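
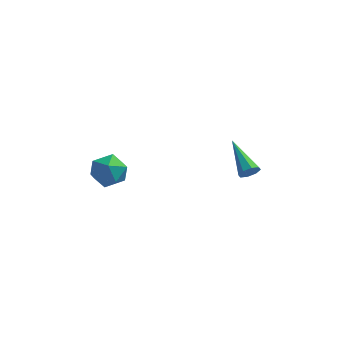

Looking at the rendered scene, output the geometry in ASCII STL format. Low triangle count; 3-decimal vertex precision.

solid 
facet normal 0.556 -0.702 -0.445
outer loop
vertex 4.735 2.883 -1.944
vertex 4.356 2.802 -2.29
vertex 4.771 3.115 -2.265
endloop
endfacet
facet normal 0.668 0.565 0.484
outer loop
vertex 4.735 2.883 -1.944
vertex 4.771 3.115 -2.265
vertex 3.284 4.158 -1.43
endloop
endfacet
facet normal 0.556 -0.701 -0.446
outer loop
vertex 4.771 3.115 -2.265
vertex 4.356 2.802 -2.29
vertex 4.563 3.164 -2.601
endloop
endfacet
facet normal 0.494 0.850 -0.182
outer loop
vertex 4.771 3.115 -2.265
vertex 4.563 3.164 -2.601
vertex 3.284 4.158 -1.43
endloop
endfacet
facet normal 0.556 -0.701 -0.446
outer loop
vertex 4.563 3.164 -2.601
vertex 4.356 2.802 -2.29
vertex 4.234 3.001 -2.755
endloop
endfacet
facet normal -0.048 0.735 -0.676
outer loop
vertex 4.563 3.164 -2.601
vertex 4.234 3.001 -2.755
vertex 3.284 4.158 -1.43
endloop
endfacet
facet normal 0.555 -0.702 -0.446
outer loop
vertex 4.234 3.001 -2.755
vertex 4.356 2.802 -2.29
vertex 3.976 2.722 -2.637
endloop
endfacet
facet normal -0.639 0.290 -0.712
outer loop
vertex 4.234 3.001 -2.755
vertex 3.976 2.722 -2.637
vertex 3.284 4.158 -1.43
endloop
endfacet
facet normal 0.555 -0.702 -0.446
outer loop
vertex 3.976 2.722 -2.637
vertex 4.356 2.802 -2.29
vertex 3.941 2.49 -2.315
endloop
endfacet
facet normal -0.937 -0.228 -0.266
outer loop
vertex 3.976 2.722 -2.637
vertex 3.941 2.49 -2.315
vertex 3.284 4.158 -1.43
endloop
endfacet
facet normal 0.555 -0.703 -0.445
outer loop
vertex 3.941 2.49 -2.315
vertex 4.356 2.802 -2.29
vertex 4.148 2.441 -1.979
endloop
endfacet
facet normal -0.763 -0.511 0.396
outer loop
vertex 3.941 2.49 -2.315
vertex 4.148 2.441 -1.979
vertex 3.284 4.158 -1.43
endloop
endfacet
facet normal 0.554 -0.703 -0.446
outer loop
vertex 4.148 2.441 -1.979
vertex 4.356 2.802 -2.29
vertex 4.477 2.603 -1.826
endloop
endfacet
facet normal -0.220 -0.396 0.892
outer loop
vertex 4.148 2.441 -1.979
vertex 4.477 2.603 -1.826
vertex 3.284 4.158 -1.43
endloop
endfacet
facet normal 0.557 -0.701 -0.446
outer loop
vertex 4.477 2.603 -1.826
vertex 4.356 2.802 -2.29
vertex 4.735 2.883 -1.944
endloop
endfacet
facet normal 0.371 0.049 0.927
outer loop
vertex 4.477 2.603 -1.826
vertex 4.735 2.883 -1.944
vertex 3.284 4.158 -1.43
endloop
endfacet
facet normal -0.681 0.555 -0.477
outer loop
vertex -1.716 2.35 -3.332
vertex -2.399 1.824 -2.969
vertex -2.1 2.584 -2.512
endloop
endfacet
facet normal -0.103 0.943 -0.317
outer loop
vertex -1.716 2.35 -3.332
vertex -2.1 2.584 -2.512
vertex -1.174 2.646 -2.629
endloop
endfacet
facet normal 0.461 0.633 -0.622
outer loop
vertex -1.716 2.35 -3.332
vertex -1.174 2.646 -2.629
vertex -0.9 1.925 -3.159
endloop
endfacet
facet normal 0.233 0.053 -0.971
outer loop
vertex -1.716 2.35 -3.332
vertex -0.9 1.925 -3.159
vertex -1.658 1.417 -3.369
endloop
endfacet
facet normal -0.473 0.006 -0.881
outer loop
vertex -1.716 2.35 -3.332
vertex -1.658 1.417 -3.369
vertex -2.399 1.824 -2.969
endloop
endfacet
facet normal -0.012 0.921 0.390
outer loop
vertex -1.174 2.646 -2.629
vertex -2.1 2.584 -2.512
vertex -1.522 2.303 -1.831
endloop
endfacet
facet normal -0.947 0.294 0.131
outer loop
vertex -2.1 2.584 -2.512
vertex -2.399 1.824 -2.969
vertex -2.28 1.795 -2.041
endloop
endfacet
facet normal -0.610 -0.596 -0.522
outer loop
vertex -2.399 1.824 -2.969
vertex -1.658 1.417 -3.369
vertex -2.006 1.074 -2.571
endloop
endfacet
facet normal 0.533 -0.520 -0.667
outer loop
vertex -1.658 1.417 -3.369
vertex -0.9 1.925 -3.159
vertex -1.08 1.136 -2.688
endloop
endfacet
facet normal 0.902 0.418 -0.103
outer loop
vertex -0.9 1.925 -3.159
vertex -1.174 2.646 -2.629
vertex -0.781 1.896 -2.231
endloop
endfacet
facet normal -0.233 -0.053 0.971
outer loop
vertex -1.464 1.37 -1.868
vertex -1.522 2.303 -1.831
vertex -2.28 1.795 -2.041
endloop
endfacet
facet normal -0.461 -0.633 0.622
outer loop
vertex -1.464 1.37 -1.868
vertex -2.28 1.795 -2.041
vertex -2.006 1.074 -2.571
endloop
endfacet
facet normal 0.103 -0.943 0.317
outer loop
vertex -1.464 1.37 -1.868
vertex -2.006 1.074 -2.571
vertex -1.08 1.136 -2.688
endloop
endfacet
facet normal 0.681 -0.555 0.477
outer loop
vertex -1.464 1.37 -1.868
vertex -1.08 1.136 -2.688
vertex -0.781 1.896 -2.231
endloop
endfacet
facet normal 0.473 -0.006 0.881
outer loop
vertex -1.464 1.37 -1.868
vertex -0.781 1.896 -2.231
vertex -1.522 2.303 -1.831
endloop
endfacet
facet normal -0.533 0.520 0.667
outer loop
vertex -2.28 1.795 -2.041
vertex -1.522 2.303 -1.831
vertex -2.1 2.584 -2.512
endloop
endfacet
facet normal -0.902 -0.418 0.103
outer loop
vertex -2.006 1.074 -2.571
vertex -2.28 1.795 -2.041
vertex -2.399 1.824 -2.969
endloop
endfacet
facet normal 0.012 -0.921 -0.390
outer loop
vertex -1.08 1.136 -2.688
vertex -2.006 1.074 -2.571
vertex -1.658 1.417 -3.369
endloop
endfacet
facet normal 0.947 -0.294 -0.131
outer loop
vertex -0.781 1.896 -2.231
vertex -1.08 1.136 -2.688
vertex -0.9 1.925 -3.159
endloop
endfacet
facet normal 0.610 0.596 0.522
outer loop
vertex -1.522 2.303 -1.831
vertex -0.781 1.896 -2.231
vertex -1.174 2.646 -2.629
endloop
endfacet

endsolid


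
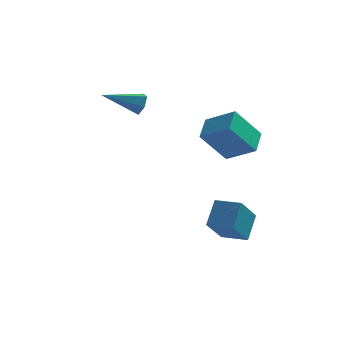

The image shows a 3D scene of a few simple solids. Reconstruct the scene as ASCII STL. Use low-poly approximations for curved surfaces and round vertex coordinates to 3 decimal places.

solid 
facet normal -0.962 0.268 -0.039
outer loop
vertex 1.473 -2.396 -3.63
vertex 1.688 -1.468 -2.55
vertex 1.908 -1.021 -4.898
endloop
endfacet
facet normal -0.150 -0.644 -0.750
outer loop
vertex 3.092 -1.352 -4.85
vertex 1.473 -2.396 -3.63
vertex 1.908 -1.021 -4.898
endloop
endfacet
facet normal -0.962 0.269 -0.039
outer loop
vertex 1.908 -1.021 -4.898
vertex 1.688 -1.468 -2.55
vertex 2.123 -0.094 -3.818
endloop
endfacet
facet normal 0.227 0.716 -0.660
outer loop
vertex 2.123 -0.094 -3.818
vertex 3.092 -1.352 -4.85
vertex 1.908 -1.021 -4.898
endloop
endfacet
facet normal -0.227 -0.716 0.660
outer loop
vertex 1.473 -2.396 -3.63
vertex 2.872 -1.799 -2.502
vertex 1.688 -1.468 -2.55
endloop
endfacet
facet normal -0.149 -0.645 -0.750
outer loop
vertex 2.657 -2.726 -3.582
vertex 1.473 -2.396 -3.63
vertex 3.092 -1.352 -4.85
endloop
endfacet
facet normal -0.226 -0.716 0.660
outer loop
vertex 2.657 -2.726 -3.582
vertex 2.872 -1.799 -2.502
vertex 1.473 -2.396 -3.63
endloop
endfacet
facet normal 0.150 0.645 0.750
outer loop
vertex 1.688 -1.468 -2.55
vertex 2.872 -1.799 -2.502
vertex 2.123 -0.094 -3.818
endloop
endfacet
facet normal 0.226 0.716 -0.660
outer loop
vertex 3.307 -0.424 -3.77
vertex 3.092 -1.352 -4.85
vertex 2.123 -0.094 -3.818
endloop
endfacet
facet normal 0.149 0.644 0.750
outer loop
vertex 2.123 -0.094 -3.818
vertex 2.872 -1.799 -2.502
vertex 3.307 -0.424 -3.77
endloop
endfacet
facet normal 0.962 -0.269 0.039
outer loop
vertex 3.307 -0.424 -3.77
vertex 2.657 -2.726 -3.582
vertex 3.092 -1.352 -4.85
endloop
endfacet
facet normal 0.962 -0.269 0.039
outer loop
vertex 2.872 -1.799 -2.502
vertex 2.657 -2.726 -3.582
vertex 3.307 -0.424 -3.77
endloop
endfacet
facet normal 0.857 0.369 -0.361
outer loop
vertex -1.846 1.861 2.16
vertex -2.15 2.048 1.629
vertex -2.109 2.444 2.131
endloop
endfacet
facet normal 0.058 0.076 0.995
outer loop
vertex -1.846 1.861 2.16
vertex -2.109 2.444 2.131
vertex -3.77 1.352 2.311
endloop
endfacet
facet normal 0.857 0.369 -0.361
outer loop
vertex -2.109 2.444 2.131
vertex -2.15 2.048 1.629
vertex -2.413 2.631 1.6
endloop
endfacet
facet normal -0.433 0.743 0.510
outer loop
vertex -2.109 2.444 2.131
vertex -2.413 2.631 1.6
vertex -3.77 1.352 2.311
endloop
endfacet
facet normal 0.857 0.369 -0.361
outer loop
vertex -2.413 2.631 1.6
vertex -2.15 2.048 1.629
vertex -2.454 2.235 1.098
endloop
endfacet
facet normal -0.732 0.563 -0.384
outer loop
vertex -2.413 2.631 1.6
vertex -2.454 2.235 1.098
vertex -3.77 1.352 2.311
endloop
endfacet
facet normal 0.857 0.369 -0.361
outer loop
vertex -2.454 2.235 1.098
vertex -2.15 2.048 1.629
vertex -2.191 1.653 1.128
endloop
endfacet
facet normal -0.539 -0.285 -0.792
outer loop
vertex -2.454 2.235 1.098
vertex -2.191 1.653 1.128
vertex -3.77 1.352 2.311
endloop
endfacet
facet normal 0.857 0.368 -0.360
outer loop
vertex -2.191 1.653 1.128
vertex -2.15 2.048 1.629
vertex -1.887 1.465 1.659
endloop
endfacet
facet normal -0.050 -0.950 -0.308
outer loop
vertex -2.191 1.653 1.128
vertex -1.887 1.465 1.659
vertex -3.77 1.352 2.311
endloop
endfacet
facet normal 0.857 0.368 -0.361
outer loop
vertex -1.887 1.465 1.659
vertex -2.15 2.048 1.629
vertex -1.846 1.861 2.16
endloop
endfacet
facet normal 0.250 -0.770 0.588
outer loop
vertex -1.887 1.465 1.659
vertex -1.846 1.861 2.16
vertex -3.77 1.352 2.311
endloop
endfacet
facet normal -0.533 -0.361 0.765
outer loop
vertex 2.086 1.581 1.605
vertex 0.718 2.033 0.865
vertex 2.021 0.388 0.997
endloop
endfacet
facet normal 0.845 -0.279 0.457
outer loop
vertex 3.082 1.107 -0.525
vertex 2.086 1.581 1.605
vertex 2.021 0.388 0.997
endloop
endfacet
facet normal -0.533 -0.361 0.765
outer loop
vertex 2.021 0.388 0.997
vertex 0.718 2.033 0.865
vertex 0.653 0.841 0.257
endloop
endfacet
facet normal -0.049 -0.890 -0.454
outer loop
vertex 0.653 0.841 0.257
vertex 3.082 1.107 -0.525
vertex 2.021 0.388 0.997
endloop
endfacet
facet normal 0.048 0.890 0.454
outer loop
vertex 2.086 1.581 1.605
vertex 1.779 2.752 -0.657
vertex 0.718 2.033 0.865
endloop
endfacet
facet normal 0.845 -0.279 0.457
outer loop
vertex 3.147 2.299 0.083
vertex 2.086 1.581 1.605
vertex 3.082 1.107 -0.525
endloop
endfacet
facet normal 0.049 0.890 0.454
outer loop
vertex 3.147 2.299 0.083
vertex 1.779 2.752 -0.657
vertex 2.086 1.581 1.605
endloop
endfacet
facet normal -0.845 0.279 -0.457
outer loop
vertex 0.718 2.033 0.865
vertex 1.779 2.752 -0.657
vertex 0.653 0.841 0.257
endloop
endfacet
facet normal -0.049 -0.890 -0.454
outer loop
vertex 1.714 1.559 -1.265
vertex 3.082 1.107 -0.525
vertex 0.653 0.841 0.257
endloop
endfacet
facet normal -0.845 0.279 -0.457
outer loop
vertex 0.653 0.841 0.257
vertex 1.779 2.752 -0.657
vertex 1.714 1.559 -1.265
endloop
endfacet
facet normal 0.533 0.361 -0.765
outer loop
vertex 1.714 1.559 -1.265
vertex 3.147 2.299 0.083
vertex 3.082 1.107 -0.525
endloop
endfacet
facet normal 0.533 0.361 -0.765
outer loop
vertex 1.779 2.752 -0.657
vertex 3.147 2.299 0.083
vertex 1.714 1.559 -1.265
endloop
endfacet

endsolid


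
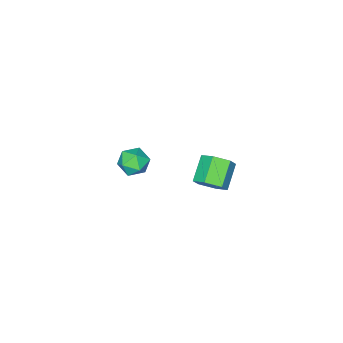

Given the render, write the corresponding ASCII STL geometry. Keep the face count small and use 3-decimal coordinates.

solid 
facet normal 0.723 0.359 -0.590
outer loop
vertex -2.175 -2.841 -3.08
vertex -2.73 -2.972 -3.84
vertex -2.755 -2.147 -3.369
endloop
endfacet
facet normal 0.322 0.581 0.748
outer loop
vertex -2.175 -2.841 -3.08
vertex -2.755 -2.147 -3.369
vertex -3.375 -3.437 -2.1
endloop
endfacet
facet normal 0.321 0.581 0.748
outer loop
vertex -3.375 -3.437 -2.1
vertex -2.755 -2.147 -3.369
vertex -3.956 -2.743 -2.39
endloop
endfacet
facet normal -0.723 -0.359 0.590
outer loop
vertex -3.375 -3.437 -2.1
vertex -3.956 -2.743 -2.39
vertex -3.93 -3.568 -2.86
endloop
endfacet
facet normal 0.723 0.359 -0.590
outer loop
vertex -2.755 -2.147 -3.369
vertex -2.73 -2.972 -3.84
vertex -3.31 -2.278 -4.129
endloop
endfacet
facet normal -0.368 0.923 0.110
outer loop
vertex -2.755 -2.147 -3.369
vertex -3.31 -2.278 -4.129
vertex -3.956 -2.743 -2.39
endloop
endfacet
facet normal -0.368 0.923 0.110
outer loop
vertex -3.956 -2.743 -2.39
vertex -3.31 -2.278 -4.129
vertex -4.511 -2.874 -3.149
endloop
endfacet
facet normal -0.723 -0.359 0.590
outer loop
vertex -3.956 -2.743 -2.39
vertex -4.511 -2.874 -3.149
vertex -3.93 -3.568 -2.86
endloop
endfacet
facet normal 0.723 0.359 -0.590
outer loop
vertex -3.31 -2.278 -4.129
vertex -2.73 -2.972 -3.84
vertex -3.285 -3.103 -4.6
endloop
endfacet
facet normal -0.690 0.343 -0.637
outer loop
vertex -3.31 -2.278 -4.129
vertex -3.285 -3.103 -4.6
vertex -4.511 -2.874 -3.149
endloop
endfacet
facet normal -0.690 0.342 -0.637
outer loop
vertex -4.511 -2.874 -3.149
vertex -3.285 -3.103 -4.6
vertex -4.485 -3.699 -3.62
endloop
endfacet
facet normal -0.723 -0.360 0.590
outer loop
vertex -4.511 -2.874 -3.149
vertex -4.485 -3.699 -3.62
vertex -3.93 -3.568 -2.86
endloop
endfacet
facet normal 0.723 0.359 -0.590
outer loop
vertex -3.285 -3.103 -4.6
vertex -2.73 -2.972 -3.84
vertex -2.704 -3.797 -4.31
endloop
endfacet
facet normal -0.322 -0.581 -0.747
outer loop
vertex -3.285 -3.103 -4.6
vertex -2.704 -3.797 -4.31
vertex -4.485 -3.699 -3.62
endloop
endfacet
facet normal -0.322 -0.580 -0.748
outer loop
vertex -4.485 -3.699 -3.62
vertex -2.704 -3.797 -4.31
vertex -3.905 -4.393 -3.331
endloop
endfacet
facet normal -0.723 -0.359 0.590
outer loop
vertex -4.485 -3.699 -3.62
vertex -3.905 -4.393 -3.331
vertex -3.93 -3.568 -2.86
endloop
endfacet
facet normal 0.723 0.359 -0.590
outer loop
vertex -2.704 -3.797 -4.31
vertex -2.73 -2.972 -3.84
vertex -2.149 -3.666 -3.551
endloop
endfacet
facet normal 0.368 -0.923 -0.110
outer loop
vertex -2.704 -3.797 -4.31
vertex -2.149 -3.666 -3.551
vertex -3.905 -4.393 -3.331
endloop
endfacet
facet normal 0.368 -0.923 -0.110
outer loop
vertex -3.905 -4.393 -3.331
vertex -2.149 -3.666 -3.551
vertex -3.35 -4.262 -2.571
endloop
endfacet
facet normal -0.723 -0.359 0.590
outer loop
vertex -3.905 -4.393 -3.331
vertex -3.35 -4.262 -2.571
vertex -3.93 -3.568 -2.86
endloop
endfacet
facet normal 0.723 0.360 -0.590
outer loop
vertex -2.149 -3.666 -3.551
vertex -2.73 -2.972 -3.84
vertex -2.175 -2.841 -3.08
endloop
endfacet
facet normal 0.690 -0.342 0.638
outer loop
vertex -2.149 -3.666 -3.551
vertex -2.175 -2.841 -3.08
vertex -3.35 -4.262 -2.571
endloop
endfacet
facet normal 0.690 -0.343 0.637
outer loop
vertex -3.35 -4.262 -2.571
vertex -2.175 -2.841 -3.08
vertex -3.375 -3.437 -2.1
endloop
endfacet
facet normal -0.723 -0.359 0.590
outer loop
vertex -3.35 -4.262 -2.571
vertex -3.375 -3.437 -2.1
vertex -3.93 -3.568 -2.86
endloop
endfacet
facet normal -0.524 0.327 0.786
outer loop
vertex 2.594 -1.781 2.952
vertex 2.534 -2.608 3.256
vertex 3.213 -2.097 3.496
endloop
endfacet
facet normal -0.069 0.827 0.558
outer loop
vertex 2.594 -1.781 2.952
vertex 3.213 -2.097 3.496
vertex 3.446 -1.607 2.799
endloop
endfacet
facet normal -0.220 0.968 -0.125
outer loop
vertex 2.594 -1.781 2.952
vertex 3.446 -1.607 2.799
vertex 2.911 -1.815 2.129
endloop
endfacet
facet normal -0.768 0.555 -0.319
outer loop
vertex 2.594 -1.781 2.952
vertex 2.911 -1.815 2.129
vertex 2.347 -2.433 2.411
endloop
endfacet
facet normal -0.956 0.159 0.245
outer loop
vertex 2.594 -1.781 2.952
vertex 2.347 -2.433 2.411
vertex 2.534 -2.608 3.256
endloop
endfacet
facet normal 0.590 0.554 0.587
outer loop
vertex 3.446 -1.607 2.799
vertex 3.213 -2.097 3.496
vertex 3.913 -2.327 3.009
endloop
endfacet
facet normal -0.146 -0.255 0.956
outer loop
vertex 3.213 -2.097 3.496
vertex 2.534 -2.608 3.256
vertex 3.349 -2.945 3.291
endloop
endfacet
facet normal -0.847 -0.526 0.078
outer loop
vertex 2.534 -2.608 3.256
vertex 2.347 -2.433 2.411
vertex 2.814 -3.153 2.621
endloop
endfacet
facet normal -0.542 0.114 -0.833
outer loop
vertex 2.347 -2.433 2.411
vertex 2.911 -1.815 2.129
vertex 3.047 -2.663 1.924
endloop
endfacet
facet normal 0.346 0.782 -0.519
outer loop
vertex 2.911 -1.815 2.129
vertex 3.446 -1.607 2.799
vertex 3.726 -2.152 2.164
endloop
endfacet
facet normal 0.768 -0.555 0.319
outer loop
vertex 3.666 -2.979 2.468
vertex 3.913 -2.327 3.009
vertex 3.349 -2.945 3.291
endloop
endfacet
facet normal 0.220 -0.968 0.125
outer loop
vertex 3.666 -2.979 2.468
vertex 3.349 -2.945 3.291
vertex 2.814 -3.153 2.621
endloop
endfacet
facet normal 0.069 -0.827 -0.558
outer loop
vertex 3.666 -2.979 2.468
vertex 2.814 -3.153 2.621
vertex 3.047 -2.663 1.924
endloop
endfacet
facet normal 0.524 -0.327 -0.786
outer loop
vertex 3.666 -2.979 2.468
vertex 3.047 -2.663 1.924
vertex 3.726 -2.152 2.164
endloop
endfacet
facet normal 0.956 -0.159 -0.245
outer loop
vertex 3.666 -2.979 2.468
vertex 3.726 -2.152 2.164
vertex 3.913 -2.327 3.009
endloop
endfacet
facet normal 0.542 -0.114 0.833
outer loop
vertex 3.349 -2.945 3.291
vertex 3.913 -2.327 3.009
vertex 3.213 -2.097 3.496
endloop
endfacet
facet normal -0.346 -0.782 0.519
outer loop
vertex 2.814 -3.153 2.621
vertex 3.349 -2.945 3.291
vertex 2.534 -2.608 3.256
endloop
endfacet
facet normal -0.590 -0.554 -0.587
outer loop
vertex 3.047 -2.663 1.924
vertex 2.814 -3.153 2.621
vertex 2.347 -2.433 2.411
endloop
endfacet
facet normal 0.146 0.255 -0.956
outer loop
vertex 3.726 -2.152 2.164
vertex 3.047 -2.663 1.924
vertex 2.911 -1.815 2.129
endloop
endfacet
facet normal 0.847 0.526 -0.078
outer loop
vertex 3.913 -2.327 3.009
vertex 3.726 -2.152 2.164
vertex 3.446 -1.607 2.799
endloop
endfacet

endsolid


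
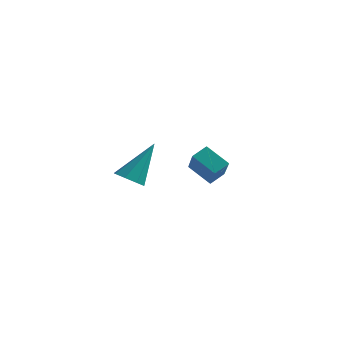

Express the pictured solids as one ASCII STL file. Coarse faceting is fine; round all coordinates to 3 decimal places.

solid 
facet normal -0.246 -0.517 -0.820
outer loop
vertex 1.959 -3.328 1.783
vertex 1.382 -2.971 1.731
vertex 2.015 -2.898 1.495
endloop
endfacet
facet normal 0.993 -0.060 0.103
outer loop
vertex 1.959 -3.328 1.783
vertex 2.015 -2.898 1.495
vertex 1.878 -1.929 3.389
endloop
endfacet
facet normal -0.247 -0.515 -0.821
outer loop
vertex 2.015 -2.898 1.495
vertex 1.382 -2.971 1.731
vertex 1.701 -2.51 1.346
endloop
endfacet
facet normal 0.798 0.558 -0.228
outer loop
vertex 2.015 -2.898 1.495
vertex 1.701 -2.51 1.346
vertex 1.878 -1.929 3.389
endloop
endfacet
facet normal -0.245 -0.516 -0.821
outer loop
vertex 1.701 -2.51 1.346
vertex 1.382 -2.971 1.731
vertex 1.2 -2.393 1.422
endloop
endfacet
facet normal 0.177 0.943 -0.283
outer loop
vertex 1.701 -2.51 1.346
vertex 1.2 -2.393 1.422
vertex 1.878 -1.929 3.389
endloop
endfacet
facet normal -0.245 -0.516 -0.821
outer loop
vertex 1.2 -2.393 1.422
vertex 1.382 -2.971 1.731
vertex 0.805 -2.614 1.679
endloop
endfacet
facet normal -0.503 0.864 -0.030
outer loop
vertex 1.2 -2.393 1.422
vertex 0.805 -2.614 1.679
vertex 1.878 -1.929 3.389
endloop
endfacet
facet normal -0.246 -0.517 -0.820
outer loop
vertex 0.805 -2.614 1.679
vertex 1.382 -2.971 1.731
vertex 0.748 -3.044 1.967
endloop
endfacet
facet normal -0.847 0.369 0.383
outer loop
vertex 0.805 -2.614 1.679
vertex 0.748 -3.044 1.967
vertex 1.878 -1.929 3.389
endloop
endfacet
facet normal -0.246 -0.515 -0.821
outer loop
vertex 0.748 -3.044 1.967
vertex 1.382 -2.971 1.731
vertex 1.063 -3.432 2.116
endloop
endfacet
facet normal -0.651 -0.253 0.716
outer loop
vertex 0.748 -3.044 1.967
vertex 1.063 -3.432 2.116
vertex 1.878 -1.929 3.389
endloop
endfacet
facet normal -0.245 -0.516 -0.821
outer loop
vertex 1.063 -3.432 2.116
vertex 1.382 -2.971 1.731
vertex 1.564 -3.549 2.04
endloop
endfacet
facet normal -0.032 -0.636 0.771
outer loop
vertex 1.063 -3.432 2.116
vertex 1.564 -3.549 2.04
vertex 1.878 -1.929 3.389
endloop
endfacet
facet normal -0.245 -0.516 -0.821
outer loop
vertex 1.564 -3.549 2.04
vertex 1.382 -2.971 1.731
vertex 1.959 -3.328 1.783
endloop
endfacet
facet normal 0.649 -0.557 0.518
outer loop
vertex 1.564 -3.549 2.04
vertex 1.959 -3.328 1.783
vertex 1.878 -1.929 3.389
endloop
endfacet
facet normal -0.475 0.611 -0.633
outer loop
vertex 1.132 3.012 1.065
vertex 2.162 3.025 0.305
vertex 0.844 2.371 0.662
endloop
endfacet
facet normal -0.805 -0.011 0.593
outer loop
vertex 1.618 1.375 1.695
vertex 1.132 3.012 1.065
vertex 0.844 2.371 0.662
endloop
endfacet
facet normal -0.475 0.611 -0.634
outer loop
vertex 0.844 2.371 0.662
vertex 2.162 3.025 0.305
vertex 1.874 2.384 -0.097
endloop
endfacet
facet normal -0.356 -0.792 -0.497
outer loop
vertex 1.874 2.384 -0.097
vertex 1.618 1.375 1.695
vertex 0.844 2.371 0.662
endloop
endfacet
facet normal 0.356 0.792 0.496
outer loop
vertex 1.132 3.012 1.065
vertex 2.936 2.029 1.338
vertex 2.162 3.025 0.305
endloop
endfacet
facet normal -0.805 -0.011 0.593
outer loop
vertex 1.906 2.016 2.097
vertex 1.132 3.012 1.065
vertex 1.618 1.375 1.695
endloop
endfacet
facet normal 0.356 0.791 0.497
outer loop
vertex 1.906 2.016 2.097
vertex 2.936 2.029 1.338
vertex 1.132 3.012 1.065
endloop
endfacet
facet normal 0.805 0.010 -0.593
outer loop
vertex 2.162 3.025 0.305
vertex 2.936 2.029 1.338
vertex 1.874 2.384 -0.097
endloop
endfacet
facet normal -0.356 -0.791 -0.497
outer loop
vertex 2.648 1.388 0.935
vertex 1.618 1.375 1.695
vertex 1.874 2.384 -0.097
endloop
endfacet
facet normal 0.805 0.011 -0.593
outer loop
vertex 1.874 2.384 -0.097
vertex 2.936 2.029 1.338
vertex 2.648 1.388 0.935
endloop
endfacet
facet normal 0.475 -0.611 0.633
outer loop
vertex 2.648 1.388 0.935
vertex 1.906 2.016 2.097
vertex 1.618 1.375 1.695
endloop
endfacet
facet normal 0.474 -0.611 0.633
outer loop
vertex 2.936 2.029 1.338
vertex 1.906 2.016 2.097
vertex 2.648 1.388 0.935
endloop
endfacet

endsolid


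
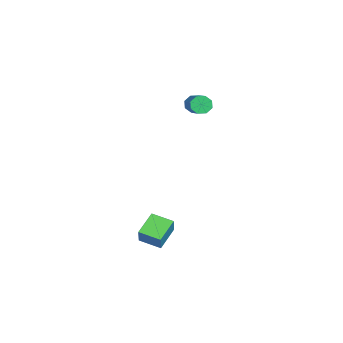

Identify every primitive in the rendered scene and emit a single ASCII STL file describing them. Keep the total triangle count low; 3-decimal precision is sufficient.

solid 
facet normal -0.888 -0.172 -0.426
outer loop
vertex -2.662 -1.624 1.786
vertex -2.836 -1.854 2.242
vertex -2.838 -1.352 2.043
endloop
endfacet
facet normal 0.173 0.733 -0.657
outer loop
vertex -2.662 -1.624 1.786
vertex -2.838 -1.352 2.043
vertex -1.17 -1.335 2.502
endloop
endfacet
facet normal 0.173 0.735 -0.656
outer loop
vertex -1.17 -1.335 2.502
vertex -2.838 -1.352 2.043
vertex -1.346 -1.064 2.759
endloop
endfacet
facet normal 0.888 0.173 0.426
outer loop
vertex -1.17 -1.335 2.502
vertex -1.346 -1.064 2.759
vertex -1.344 -1.566 2.958
endloop
endfacet
facet normal -0.888 -0.173 -0.427
outer loop
vertex -2.838 -1.352 2.043
vertex -2.836 -1.854 2.242
vertex -3.013 -1.375 2.416
endloop
endfacet
facet normal -0.179 0.984 -0.023
outer loop
vertex -2.838 -1.352 2.043
vertex -3.013 -1.375 2.416
vertex -1.346 -1.064 2.759
endloop
endfacet
facet normal -0.178 0.984 -0.026
outer loop
vertex -1.346 -1.064 2.759
vertex -3.013 -1.375 2.416
vertex -1.521 -1.086 3.133
endloop
endfacet
facet normal 0.888 0.172 0.426
outer loop
vertex -1.346 -1.064 2.759
vertex -1.521 -1.086 3.133
vertex -1.344 -1.566 2.958
endloop
endfacet
facet normal -0.888 -0.174 -0.425
outer loop
vertex -3.013 -1.375 2.416
vertex -2.836 -1.854 2.242
vertex -3.084 -1.678 2.688
endloop
endfacet
facet normal -0.426 0.658 0.621
outer loop
vertex -3.013 -1.375 2.416
vertex -3.084 -1.678 2.688
vertex -1.521 -1.086 3.133
endloop
endfacet
facet normal -0.426 0.655 0.624
outer loop
vertex -1.521 -1.086 3.133
vertex -3.084 -1.678 2.688
vertex -1.592 -1.39 3.404
endloop
endfacet
facet normal 0.888 0.172 0.426
outer loop
vertex -1.521 -1.086 3.133
vertex -1.592 -1.39 3.404
vertex -1.344 -1.566 2.958
endloop
endfacet
facet normal -0.888 -0.172 -0.426
outer loop
vertex -3.084 -1.678 2.688
vertex -2.836 -1.854 2.242
vertex -3.01 -2.085 2.698
endloop
endfacet
facet normal -0.423 -0.055 0.904
outer loop
vertex -3.084 -1.678 2.688
vertex -3.01 -2.085 2.698
vertex -1.592 -1.39 3.404
endloop
endfacet
facet normal -0.423 -0.055 0.904
outer loop
vertex -1.592 -1.39 3.404
vertex -3.01 -2.085 2.698
vertex -1.518 -1.796 3.414
endloop
endfacet
facet normal 0.888 0.172 0.426
outer loop
vertex -1.592 -1.39 3.404
vertex -1.518 -1.796 3.414
vertex -1.344 -1.566 2.958
endloop
endfacet
facet normal -0.888 -0.173 -0.426
outer loop
vertex -3.01 -2.085 2.698
vertex -2.836 -1.854 2.242
vertex -2.834 -2.356 2.441
endloop
endfacet
facet normal -0.173 -0.735 0.656
outer loop
vertex -3.01 -2.085 2.698
vertex -2.834 -2.356 2.441
vertex -1.518 -1.796 3.414
endloop
endfacet
facet normal -0.174 -0.733 0.657
outer loop
vertex -1.518 -1.796 3.414
vertex -2.834 -2.356 2.441
vertex -1.342 -2.068 3.157
endloop
endfacet
facet normal 0.888 0.172 0.426
outer loop
vertex -1.518 -1.796 3.414
vertex -1.342 -2.068 3.157
vertex -1.344 -1.566 2.958
endloop
endfacet
facet normal -0.888 -0.172 -0.426
outer loop
vertex -2.834 -2.356 2.441
vertex -2.836 -1.854 2.242
vertex -2.659 -2.334 2.067
endloop
endfacet
facet normal 0.178 -0.984 0.025
outer loop
vertex -2.834 -2.356 2.441
vertex -2.659 -2.334 2.067
vertex -1.342 -2.068 3.157
endloop
endfacet
facet normal 0.179 -0.984 0.023
outer loop
vertex -1.342 -2.068 3.157
vertex -2.659 -2.334 2.067
vertex -1.167 -2.045 2.784
endloop
endfacet
facet normal 0.888 0.173 0.427
outer loop
vertex -1.342 -2.068 3.157
vertex -1.167 -2.045 2.784
vertex -1.344 -1.566 2.958
endloop
endfacet
facet normal -0.888 -0.172 -0.426
outer loop
vertex -2.659 -2.334 2.067
vertex -2.836 -1.854 2.242
vertex -2.588 -2.03 1.796
endloop
endfacet
facet normal 0.427 -0.655 -0.623
outer loop
vertex -2.659 -2.334 2.067
vertex -2.588 -2.03 1.796
vertex -1.167 -2.045 2.784
endloop
endfacet
facet normal 0.425 -0.658 -0.622
outer loop
vertex -1.167 -2.045 2.784
vertex -2.588 -2.03 1.796
vertex -1.096 -1.742 2.512
endloop
endfacet
facet normal 0.888 0.174 0.425
outer loop
vertex -1.167 -2.045 2.784
vertex -1.096 -1.742 2.512
vertex -1.344 -1.566 2.958
endloop
endfacet
facet normal -0.888 -0.172 -0.426
outer loop
vertex -2.588 -2.03 1.796
vertex -2.836 -1.854 2.242
vertex -2.662 -1.624 1.786
endloop
endfacet
facet normal 0.423 0.055 -0.904
outer loop
vertex -2.588 -2.03 1.796
vertex -2.662 -1.624 1.786
vertex -1.096 -1.742 2.512
endloop
endfacet
facet normal 0.423 0.055 -0.904
outer loop
vertex -1.096 -1.742 2.512
vertex -2.662 -1.624 1.786
vertex -1.17 -1.335 2.502
endloop
endfacet
facet normal 0.888 0.172 0.426
outer loop
vertex -1.096 -1.742 2.512
vertex -1.17 -1.335 2.502
vertex -1.344 -1.566 2.958
endloop
endfacet
facet normal -0.509 -0.001 -0.861
outer loop
vertex 1.133 -3.768 -3.374
vertex 1.545 -2.767 -3.618
vertex 2.151 -4.334 -3.975
endloop
endfacet
facet normal -0.371 -0.902 0.220
outer loop
vertex 2.655 -4.333 -3.122
vertex 1.133 -3.768 -3.374
vertex 2.151 -4.334 -3.975
endloop
endfacet
facet normal -0.509 -0.001 -0.861
outer loop
vertex 2.151 -4.334 -3.975
vertex 1.545 -2.767 -3.618
vertex 2.563 -3.332 -4.219
endloop
endfacet
facet normal 0.777 -0.431 -0.459
outer loop
vertex 2.563 -3.332 -4.219
vertex 2.655 -4.333 -3.122
vertex 2.151 -4.334 -3.975
endloop
endfacet
facet normal -0.777 0.432 0.459
outer loop
vertex 1.133 -3.768 -3.374
vertex 2.049 -2.766 -2.765
vertex 1.545 -2.767 -3.618
endloop
endfacet
facet normal -0.371 -0.902 0.219
outer loop
vertex 1.637 -3.768 -2.521
vertex 1.133 -3.768 -3.374
vertex 2.655 -4.333 -3.122
endloop
endfacet
facet normal -0.777 0.431 0.459
outer loop
vertex 1.637 -3.768 -2.521
vertex 2.049 -2.766 -2.765
vertex 1.133 -3.768 -3.374
endloop
endfacet
facet normal 0.371 0.902 -0.220
outer loop
vertex 1.545 -2.767 -3.618
vertex 2.049 -2.766 -2.765
vertex 2.563 -3.332 -4.219
endloop
endfacet
facet normal 0.777 -0.432 -0.459
outer loop
vertex 3.067 -3.332 -3.366
vertex 2.655 -4.333 -3.122
vertex 2.563 -3.332 -4.219
endloop
endfacet
facet normal 0.372 0.902 -0.220
outer loop
vertex 2.563 -3.332 -4.219
vertex 2.049 -2.766 -2.765
vertex 3.067 -3.332 -3.366
endloop
endfacet
facet normal 0.509 0.001 0.861
outer loop
vertex 3.067 -3.332 -3.366
vertex 1.637 -3.768 -2.521
vertex 2.655 -4.333 -3.122
endloop
endfacet
facet normal 0.509 0.001 0.861
outer loop
vertex 2.049 -2.766 -2.765
vertex 1.637 -3.768 -2.521
vertex 3.067 -3.332 -3.366
endloop
endfacet

endsolid


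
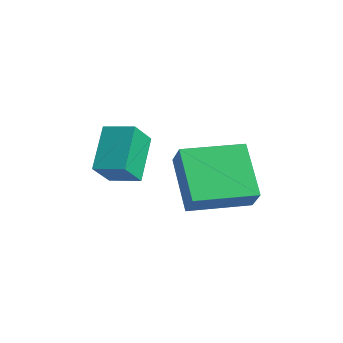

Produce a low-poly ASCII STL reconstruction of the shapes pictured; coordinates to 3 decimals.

solid 
facet normal -0.701 0.251 0.668
outer loop
vertex -1.262 -1.834 0.055
vertex -0.589 0.145 0.018
vertex -1.95 -1.615 -0.749
endloop
endfacet
facet normal -0.322 -0.947 0.018
outer loop
vertex -0.471 -2.145 -2.158
vertex -1.262 -1.834 0.055
vertex -1.95 -1.615 -0.749
endloop
endfacet
facet normal -0.701 0.251 0.668
outer loop
vertex -1.95 -1.615 -0.749
vertex -0.589 0.145 0.018
vertex -1.277 0.363 -0.786
endloop
endfacet
facet normal -0.636 0.203 -0.744
outer loop
vertex -1.277 0.363 -0.786
vertex -0.471 -2.145 -2.158
vertex -1.95 -1.615 -0.749
endloop
endfacet
facet normal 0.636 -0.203 0.744
outer loop
vertex -1.262 -1.834 0.055
vertex 0.89 -0.385 -1.391
vertex -0.589 0.145 0.018
endloop
endfacet
facet normal -0.321 -0.947 0.018
outer loop
vertex 0.217 -2.363 -1.354
vertex -1.262 -1.834 0.055
vertex -0.471 -2.145 -2.158
endloop
endfacet
facet normal 0.636 -0.203 0.744
outer loop
vertex 0.217 -2.363 -1.354
vertex 0.89 -0.385 -1.391
vertex -1.262 -1.834 0.055
endloop
endfacet
facet normal 0.322 0.947 -0.019
outer loop
vertex -0.589 0.145 0.018
vertex 0.89 -0.385 -1.391
vertex -1.277 0.363 -0.786
endloop
endfacet
facet normal -0.637 0.203 -0.744
outer loop
vertex 0.202 -0.166 -2.195
vertex -0.471 -2.145 -2.158
vertex -1.277 0.363 -0.786
endloop
endfacet
facet normal 0.322 0.947 -0.018
outer loop
vertex -1.277 0.363 -0.786
vertex 0.89 -0.385 -1.391
vertex 0.202 -0.166 -2.195
endloop
endfacet
facet normal 0.701 -0.251 -0.668
outer loop
vertex 0.202 -0.166 -2.195
vertex 0.217 -2.363 -1.354
vertex -0.471 -2.145 -2.158
endloop
endfacet
facet normal 0.701 -0.251 -0.668
outer loop
vertex 0.89 -0.385 -1.391
vertex 0.217 -2.363 -1.354
vertex 0.202 -0.166 -2.195
endloop
endfacet
facet normal -0.822 -0.540 -0.181
outer loop
vertex -1.672 -4.637 -0.152
vertex -2.536 -3.714 1.015
vertex -1.995 -3.859 -1.007
endloop
endfacet
facet normal 0.502 -0.537 -0.678
outer loop
vertex -1.124 -3.286 -0.815
vertex -1.672 -4.637 -0.152
vertex -1.995 -3.859 -1.007
endloop
endfacet
facet normal -0.822 -0.540 -0.181
outer loop
vertex -1.995 -3.859 -1.007
vertex -2.536 -3.714 1.015
vertex -2.859 -2.936 0.16
endloop
endfacet
facet normal -0.269 0.648 -0.712
outer loop
vertex -2.859 -2.936 0.16
vertex -1.124 -3.286 -0.815
vertex -1.995 -3.859 -1.007
endloop
endfacet
facet normal 0.269 -0.648 0.712
outer loop
vertex -1.672 -4.637 -0.152
vertex -1.665 -3.141 1.207
vertex -2.536 -3.714 1.015
endloop
endfacet
facet normal 0.502 -0.537 -0.678
outer loop
vertex -0.801 -4.064 0.04
vertex -1.672 -4.637 -0.152
vertex -1.124 -3.286 -0.815
endloop
endfacet
facet normal 0.269 -0.648 0.712
outer loop
vertex -0.801 -4.064 0.04
vertex -1.665 -3.141 1.207
vertex -1.672 -4.637 -0.152
endloop
endfacet
facet normal -0.502 0.537 0.678
outer loop
vertex -2.536 -3.714 1.015
vertex -1.665 -3.141 1.207
vertex -2.859 -2.936 0.16
endloop
endfacet
facet normal -0.269 0.648 -0.712
outer loop
vertex -1.988 -2.363 0.352
vertex -1.124 -3.286 -0.815
vertex -2.859 -2.936 0.16
endloop
endfacet
facet normal -0.502 0.537 0.678
outer loop
vertex -2.859 -2.936 0.16
vertex -1.665 -3.141 1.207
vertex -1.988 -2.363 0.352
endloop
endfacet
facet normal 0.822 0.540 0.181
outer loop
vertex -1.988 -2.363 0.352
vertex -0.801 -4.064 0.04
vertex -1.124 -3.286 -0.815
endloop
endfacet
facet normal 0.822 0.540 0.181
outer loop
vertex -1.665 -3.141 1.207
vertex -0.801 -4.064 0.04
vertex -1.988 -2.363 0.352
endloop
endfacet

endsolid


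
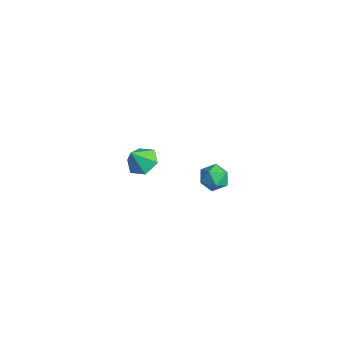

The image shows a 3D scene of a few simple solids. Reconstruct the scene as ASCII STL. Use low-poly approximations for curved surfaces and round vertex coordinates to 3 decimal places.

solid 
facet normal -0.536 0.814 0.225
outer loop
vertex 2.527 0.02 -0.105
vertex 1.941 -0.333 -0.223
vertex 2.219 -0.326 0.413
endloop
endfacet
facet normal 0.080 0.806 0.586
outer loop
vertex 2.527 0.02 -0.105
vertex 2.219 -0.326 0.413
vertex 2.91 -0.345 0.345
endloop
endfacet
facet normal 0.613 0.782 0.112
outer loop
vertex 2.527 0.02 -0.105
vertex 2.91 -0.345 0.345
vertex 3.058 -0.364 -0.333
endloop
endfacet
facet normal 0.328 0.774 -0.541
outer loop
vertex 2.527 0.02 -0.105
vertex 3.058 -0.364 -0.333
vertex 2.459 -0.356 -0.684
endloop
endfacet
facet normal -0.384 0.794 -0.471
outer loop
vertex 2.527 0.02 -0.105
vertex 2.459 -0.356 -0.684
vertex 1.941 -0.333 -0.223
endloop
endfacet
facet normal 0.101 0.206 0.973
outer loop
vertex 2.91 -0.345 0.345
vertex 2.219 -0.326 0.413
vertex 2.561 -0.924 0.504
endloop
endfacet
facet normal -0.895 0.219 0.389
outer loop
vertex 2.219 -0.326 0.413
vertex 1.941 -0.333 -0.223
vertex 1.962 -0.916 0.153
endloop
endfacet
facet normal -0.648 0.188 -0.738
outer loop
vertex 1.941 -0.333 -0.223
vertex 2.459 -0.356 -0.684
vertex 2.11 -0.935 -0.525
endloop
endfacet
facet normal 0.501 0.157 -0.851
outer loop
vertex 2.459 -0.356 -0.684
vertex 3.058 -0.364 -0.333
vertex 2.801 -0.954 -0.593
endloop
endfacet
facet normal 0.964 0.167 0.206
outer loop
vertex 3.058 -0.364 -0.333
vertex 2.91 -0.345 0.345
vertex 3.079 -0.947 0.043
endloop
endfacet
facet normal -0.328 -0.774 0.541
outer loop
vertex 2.493 -1.3 -0.075
vertex 2.561 -0.924 0.504
vertex 1.962 -0.916 0.153
endloop
endfacet
facet normal -0.613 -0.782 -0.112
outer loop
vertex 2.493 -1.3 -0.075
vertex 1.962 -0.916 0.153
vertex 2.11 -0.935 -0.525
endloop
endfacet
facet normal -0.080 -0.806 -0.586
outer loop
vertex 2.493 -1.3 -0.075
vertex 2.11 -0.935 -0.525
vertex 2.801 -0.954 -0.593
endloop
endfacet
facet normal 0.536 -0.814 -0.225
outer loop
vertex 2.493 -1.3 -0.075
vertex 2.801 -0.954 -0.593
vertex 3.079 -0.947 0.043
endloop
endfacet
facet normal 0.384 -0.794 0.471
outer loop
vertex 2.493 -1.3 -0.075
vertex 3.079 -0.947 0.043
vertex 2.561 -0.924 0.504
endloop
endfacet
facet normal -0.501 -0.157 0.851
outer loop
vertex 1.962 -0.916 0.153
vertex 2.561 -0.924 0.504
vertex 2.219 -0.326 0.413
endloop
endfacet
facet normal -0.964 -0.167 -0.206
outer loop
vertex 2.11 -0.935 -0.525
vertex 1.962 -0.916 0.153
vertex 1.941 -0.333 -0.223
endloop
endfacet
facet normal -0.101 -0.206 -0.973
outer loop
vertex 2.801 -0.954 -0.593
vertex 2.11 -0.935 -0.525
vertex 2.459 -0.356 -0.684
endloop
endfacet
facet normal 0.895 -0.219 -0.389
outer loop
vertex 3.079 -0.947 0.043
vertex 2.801 -0.954 -0.593
vertex 3.058 -0.364 -0.333
endloop
endfacet
facet normal 0.648 -0.188 0.738
outer loop
vertex 2.561 -0.924 0.504
vertex 3.079 -0.947 0.043
vertex 2.91 -0.345 0.345
endloop
endfacet
facet normal 0.025 0.519 -0.854
outer loop
vertex -2.603 -0.569 -4.316
vertex -3.306 -0.252 -4.144
vertex -2.643 0.106 -3.907
endloop
endfacet
facet normal 0.837 -0.247 0.489
outer loop
vertex -2.603 -0.569 -4.316
vertex -2.643 0.106 -3.907
vertex -3.334 -0.828 -3.196
endloop
endfacet
facet normal 0.025 0.519 -0.854
outer loop
vertex -2.643 0.106 -3.907
vertex -3.306 -0.252 -4.144
vertex -3.345 0.423 -3.735
endloop
endfacet
facet normal 0.375 0.370 0.850
outer loop
vertex -2.643 0.106 -3.907
vertex -3.345 0.423 -3.735
vertex -3.334 -0.828 -3.196
endloop
endfacet
facet normal 0.026 0.519 -0.854
outer loop
vertex -3.345 0.423 -3.735
vertex -3.306 -0.252 -4.144
vertex -4.009 0.066 -3.972
endloop
endfacet
facet normal -0.474 0.345 0.810
outer loop
vertex -3.345 0.423 -3.735
vertex -4.009 0.066 -3.972
vertex -3.334 -0.828 -3.196
endloop
endfacet
facet normal 0.026 0.519 -0.854
outer loop
vertex -4.009 0.066 -3.972
vertex -3.306 -0.252 -4.144
vertex -3.97 -0.609 -4.381
endloop
endfacet
facet normal -0.863 -0.297 0.408
outer loop
vertex -4.009 0.066 -3.972
vertex -3.97 -0.609 -4.381
vertex -3.334 -0.828 -3.196
endloop
endfacet
facet normal 0.025 0.520 -0.854
outer loop
vertex -3.97 -0.609 -4.381
vertex -3.306 -0.252 -4.144
vertex -3.267 -0.926 -4.553
endloop
endfacet
facet normal -0.401 -0.915 0.046
outer loop
vertex -3.97 -0.609 -4.381
vertex -3.267 -0.926 -4.553
vertex -3.334 -0.828 -3.196
endloop
endfacet
facet normal 0.025 0.520 -0.854
outer loop
vertex -3.267 -0.926 -4.553
vertex -3.306 -0.252 -4.144
vertex -2.603 -0.569 -4.316
endloop
endfacet
facet normal 0.448 -0.890 0.086
outer loop
vertex -3.267 -0.926 -4.553
vertex -2.603 -0.569 -4.316
vertex -3.334 -0.828 -3.196
endloop
endfacet

endsolid


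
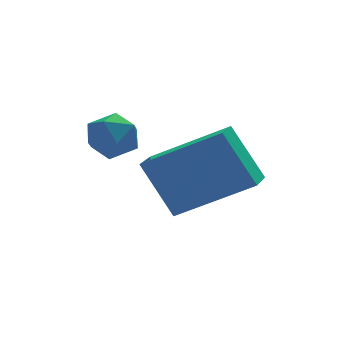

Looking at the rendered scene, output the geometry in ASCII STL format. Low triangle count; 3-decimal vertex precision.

solid 
facet normal 0.219 -0.086 0.972
outer loop
vertex 1.877 -2.173 -0.754
vertex 1.423 -2.695 -0.698
vertex 2.086 -2.826 -0.859
endloop
endfacet
facet normal 0.782 0.153 0.603
outer loop
vertex 1.877 -2.173 -0.754
vertex 2.086 -2.826 -0.859
vertex 2.309 -2.319 -1.277
endloop
endfacet
facet normal 0.591 0.758 0.277
outer loop
vertex 1.877 -2.173 -0.754
vertex 2.309 -2.319 -1.277
vertex 1.785 -1.875 -1.374
endloop
endfacet
facet normal -0.090 0.892 0.442
outer loop
vertex 1.877 -2.173 -0.754
vertex 1.785 -1.875 -1.374
vertex 1.237 -2.108 -1.016
endloop
endfacet
facet normal -0.319 0.371 0.872
outer loop
vertex 1.877 -2.173 -0.754
vertex 1.237 -2.108 -1.016
vertex 1.423 -2.695 -0.698
endloop
endfacet
facet normal 0.939 -0.329 0.102
outer loop
vertex 2.309 -2.319 -1.277
vertex 2.086 -2.826 -0.859
vertex 2.123 -2.932 -1.544
endloop
endfacet
facet normal 0.028 -0.716 0.698
outer loop
vertex 2.086 -2.826 -0.859
vertex 1.423 -2.695 -0.698
vertex 1.575 -3.165 -1.186
endloop
endfacet
facet normal -0.844 0.023 0.536
outer loop
vertex 1.423 -2.695 -0.698
vertex 1.237 -2.108 -1.016
vertex 1.051 -2.721 -1.283
endloop
endfacet
facet normal -0.473 0.867 -0.160
outer loop
vertex 1.237 -2.108 -1.016
vertex 1.785 -1.875 -1.374
vertex 1.274 -2.214 -1.701
endloop
endfacet
facet normal 0.629 0.649 -0.429
outer loop
vertex 1.785 -1.875 -1.374
vertex 2.309 -2.319 -1.277
vertex 1.937 -2.345 -1.862
endloop
endfacet
facet normal 0.090 -0.892 -0.442
outer loop
vertex 1.483 -2.867 -1.806
vertex 2.123 -2.932 -1.544
vertex 1.575 -3.165 -1.186
endloop
endfacet
facet normal -0.591 -0.758 -0.277
outer loop
vertex 1.483 -2.867 -1.806
vertex 1.575 -3.165 -1.186
vertex 1.051 -2.721 -1.283
endloop
endfacet
facet normal -0.782 -0.153 -0.603
outer loop
vertex 1.483 -2.867 -1.806
vertex 1.051 -2.721 -1.283
vertex 1.274 -2.214 -1.701
endloop
endfacet
facet normal -0.219 0.086 -0.972
outer loop
vertex 1.483 -2.867 -1.806
vertex 1.274 -2.214 -1.701
vertex 1.937 -2.345 -1.862
endloop
endfacet
facet normal 0.319 -0.371 -0.872
outer loop
vertex 1.483 -2.867 -1.806
vertex 1.937 -2.345 -1.862
vertex 2.123 -2.932 -1.544
endloop
endfacet
facet normal 0.473 -0.867 0.160
outer loop
vertex 1.575 -3.165 -1.186
vertex 2.123 -2.932 -1.544
vertex 2.086 -2.826 -0.859
endloop
endfacet
facet normal -0.629 -0.649 0.429
outer loop
vertex 1.051 -2.721 -1.283
vertex 1.575 -3.165 -1.186
vertex 1.423 -2.695 -0.698
endloop
endfacet
facet normal -0.939 0.329 -0.102
outer loop
vertex 1.274 -2.214 -1.701
vertex 1.051 -2.721 -1.283
vertex 1.237 -2.108 -1.016
endloop
endfacet
facet normal -0.028 0.716 -0.698
outer loop
vertex 1.937 -2.345 -1.862
vertex 1.274 -2.214 -1.701
vertex 1.785 -1.875 -1.374
endloop
endfacet
facet normal 0.844 -0.023 -0.536
outer loop
vertex 2.123 -2.932 -1.544
vertex 1.937 -2.345 -1.862
vertex 2.309 -2.319 -1.277
endloop
endfacet
facet normal -0.320 0.463 0.826
outer loop
vertex 3.74 -3.89 -0.891
vertex 4.232 -3.167 -1.106
vertex 2.107 -3.098 -1.967
endloop
endfacet
facet normal -0.547 -0.803 0.239
outer loop
vertex 2.628 -3.853 -3.314
vertex 3.74 -3.89 -0.891
vertex 2.107 -3.098 -1.967
endloop
endfacet
facet normal -0.320 0.463 0.826
outer loop
vertex 2.107 -3.098 -1.967
vertex 4.232 -3.167 -1.106
vertex 2.599 -2.375 -2.182
endloop
endfacet
facet normal -0.774 0.375 -0.510
outer loop
vertex 2.599 -2.375 -2.182
vertex 2.628 -3.853 -3.314
vertex 2.107 -3.098 -1.967
endloop
endfacet
facet normal 0.774 -0.375 0.510
outer loop
vertex 3.74 -3.89 -0.891
vertex 4.753 -3.922 -2.453
vertex 4.232 -3.167 -1.106
endloop
endfacet
facet normal -0.547 -0.803 0.239
outer loop
vertex 4.261 -4.645 -2.238
vertex 3.74 -3.89 -0.891
vertex 2.628 -3.853 -3.314
endloop
endfacet
facet normal 0.774 -0.375 0.510
outer loop
vertex 4.261 -4.645 -2.238
vertex 4.753 -3.922 -2.453
vertex 3.74 -3.89 -0.891
endloop
endfacet
facet normal 0.547 0.803 -0.239
outer loop
vertex 4.232 -3.167 -1.106
vertex 4.753 -3.922 -2.453
vertex 2.599 -2.375 -2.182
endloop
endfacet
facet normal -0.774 0.375 -0.510
outer loop
vertex 3.12 -3.13 -3.529
vertex 2.628 -3.853 -3.314
vertex 2.599 -2.375 -2.182
endloop
endfacet
facet normal 0.547 0.803 -0.239
outer loop
vertex 2.599 -2.375 -2.182
vertex 4.753 -3.922 -2.453
vertex 3.12 -3.13 -3.529
endloop
endfacet
facet normal 0.320 -0.463 -0.826
outer loop
vertex 3.12 -3.13 -3.529
vertex 4.261 -4.645 -2.238
vertex 2.628 -3.853 -3.314
endloop
endfacet
facet normal 0.320 -0.463 -0.826
outer loop
vertex 4.753 -3.922 -2.453
vertex 4.261 -4.645 -2.238
vertex 3.12 -3.13 -3.529
endloop
endfacet

endsolid


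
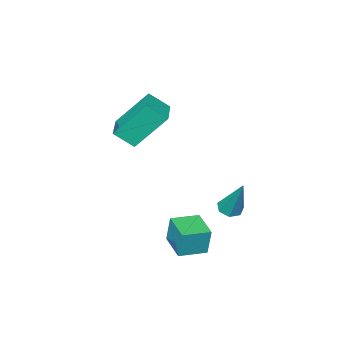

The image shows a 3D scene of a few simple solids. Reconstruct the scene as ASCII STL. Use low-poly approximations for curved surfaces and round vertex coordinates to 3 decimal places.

solid 
facet normal -0.105 -0.455 -0.884
outer loop
vertex 1.411 3.03 -2.848
vertex 0.836 3.099 -2.815
vertex 1.232 3.456 -3.046
endloop
endfacet
facet normal 0.927 0.373 -0.036
outer loop
vertex 1.411 3.03 -2.848
vertex 1.232 3.456 -3.046
vertex 1.064 4.081 -0.905
endloop
endfacet
facet normal -0.106 -0.455 -0.884
outer loop
vertex 1.232 3.456 -3.046
vertex 0.836 3.099 -2.815
vertex 0.754 3.614 -3.07
endloop
endfacet
facet normal 0.315 0.917 -0.243
outer loop
vertex 1.232 3.456 -3.046
vertex 0.754 3.614 -3.07
vertex 1.064 4.081 -0.905
endloop
endfacet
facet normal -0.105 -0.455 -0.884
outer loop
vertex 0.754 3.614 -3.07
vertex 0.836 3.099 -2.815
vertex 0.339 3.385 -2.903
endloop
endfacet
facet normal -0.514 0.851 -0.110
outer loop
vertex 0.754 3.614 -3.07
vertex 0.339 3.385 -2.903
vertex 1.064 4.081 -0.905
endloop
endfacet
facet normal -0.104 -0.454 -0.885
outer loop
vertex 0.339 3.385 -2.903
vertex 0.836 3.099 -2.815
vertex 0.298 2.94 -2.67
endloop
endfacet
facet normal -0.939 0.224 0.263
outer loop
vertex 0.339 3.385 -2.903
vertex 0.298 2.94 -2.67
vertex 1.064 4.081 -0.905
endloop
endfacet
facet normal -0.104 -0.454 -0.885
outer loop
vertex 0.298 2.94 -2.67
vertex 0.836 3.099 -2.815
vertex 0.663 2.616 -2.547
endloop
endfacet
facet normal -0.637 -0.492 0.594
outer loop
vertex 0.298 2.94 -2.67
vertex 0.663 2.616 -2.547
vertex 1.064 4.081 -0.905
endloop
endfacet
facet normal -0.105 -0.454 -0.885
outer loop
vertex 0.663 2.616 -2.547
vertex 0.836 3.099 -2.815
vertex 1.158 2.656 -2.626
endloop
endfacet
facet normal 0.162 -0.756 0.635
outer loop
vertex 0.663 2.616 -2.547
vertex 1.158 2.656 -2.626
vertex 1.064 4.081 -0.905
endloop
endfacet
facet normal -0.105 -0.454 -0.885
outer loop
vertex 1.158 2.656 -2.626
vertex 0.836 3.099 -2.815
vertex 1.411 3.03 -2.848
endloop
endfacet
facet normal 0.859 -0.371 0.354
outer loop
vertex 1.158 2.656 -2.626
vertex 1.411 3.03 -2.848
vertex 1.064 4.081 -0.905
endloop
endfacet
facet normal -0.931 0.354 -0.084
outer loop
vertex 2.575 3.079 -2.529
vertex 3.075 4.355 -2.692
vertex 2.622 2.894 -3.835
endloop
endfacet
facet normal -0.362 -0.925 0.118
outer loop
vertex 3.805 2.445 -3.728
vertex 2.575 3.079 -2.529
vertex 2.622 2.894 -3.835
endloop
endfacet
facet normal -0.931 0.354 -0.084
outer loop
vertex 2.622 2.894 -3.835
vertex 3.075 4.355 -2.692
vertex 3.122 4.17 -3.998
endloop
endfacet
facet normal 0.036 -0.141 -0.989
outer loop
vertex 3.122 4.17 -3.998
vertex 3.805 2.445 -3.728
vertex 2.622 2.894 -3.835
endloop
endfacet
facet normal -0.036 0.141 0.989
outer loop
vertex 2.575 3.079 -2.529
vertex 4.258 3.906 -2.585
vertex 3.075 4.355 -2.692
endloop
endfacet
facet normal -0.362 -0.925 0.118
outer loop
vertex 3.758 2.63 -2.422
vertex 2.575 3.079 -2.529
vertex 3.805 2.445 -3.728
endloop
endfacet
facet normal -0.036 0.141 0.989
outer loop
vertex 3.758 2.63 -2.422
vertex 4.258 3.906 -2.585
vertex 2.575 3.079 -2.529
endloop
endfacet
facet normal 0.362 0.925 -0.118
outer loop
vertex 3.075 4.355 -2.692
vertex 4.258 3.906 -2.585
vertex 3.122 4.17 -3.998
endloop
endfacet
facet normal 0.036 -0.141 -0.989
outer loop
vertex 4.305 3.721 -3.891
vertex 3.805 2.445 -3.728
vertex 3.122 4.17 -3.998
endloop
endfacet
facet normal 0.362 0.925 -0.118
outer loop
vertex 3.122 4.17 -3.998
vertex 4.258 3.906 -2.585
vertex 4.305 3.721 -3.891
endloop
endfacet
facet normal 0.931 -0.354 0.084
outer loop
vertex 4.305 3.721 -3.891
vertex 3.758 2.63 -2.422
vertex 3.805 2.445 -3.728
endloop
endfacet
facet normal 0.931 -0.354 0.084
outer loop
vertex 4.258 3.906 -2.585
vertex 3.758 2.63 -2.422
vertex 4.305 3.721 -3.891
endloop
endfacet
facet normal -0.480 0.423 0.769
outer loop
vertex 1.966 -0.705 2.847
vertex 2.956 0.283 2.921
vertex 1.363 -0.044 2.107
endloop
endfacet
facet normal -0.707 -0.705 -0.053
outer loop
vertex 2.404 -0.963 0.439
vertex 1.966 -0.705 2.847
vertex 1.363 -0.044 2.107
endloop
endfacet
facet normal -0.480 0.423 0.769
outer loop
vertex 1.363 -0.044 2.107
vertex 2.956 0.283 2.921
vertex 2.353 0.943 2.182
endloop
endfacet
facet normal -0.519 0.569 -0.638
outer loop
vertex 2.353 0.943 2.182
vertex 2.404 -0.963 0.439
vertex 1.363 -0.044 2.107
endloop
endfacet
facet normal 0.520 -0.569 0.638
outer loop
vertex 1.966 -0.705 2.847
vertex 3.997 -0.636 1.253
vertex 2.956 0.283 2.921
endloop
endfacet
facet normal -0.707 -0.705 -0.053
outer loop
vertex 3.007 -1.623 1.178
vertex 1.966 -0.705 2.847
vertex 2.404 -0.963 0.439
endloop
endfacet
facet normal 0.519 -0.569 0.637
outer loop
vertex 3.007 -1.623 1.178
vertex 3.997 -0.636 1.253
vertex 1.966 -0.705 2.847
endloop
endfacet
facet normal 0.707 0.705 0.053
outer loop
vertex 2.956 0.283 2.921
vertex 3.997 -0.636 1.253
vertex 2.353 0.943 2.182
endloop
endfacet
facet normal -0.520 0.569 -0.637
outer loop
vertex 3.394 0.025 0.513
vertex 2.404 -0.963 0.439
vertex 2.353 0.943 2.182
endloop
endfacet
facet normal 0.707 0.705 0.053
outer loop
vertex 2.353 0.943 2.182
vertex 3.997 -0.636 1.253
vertex 3.394 0.025 0.513
endloop
endfacet
facet normal 0.480 -0.423 -0.769
outer loop
vertex 3.394 0.025 0.513
vertex 3.007 -1.623 1.178
vertex 2.404 -0.963 0.439
endloop
endfacet
facet normal 0.480 -0.423 -0.769
outer loop
vertex 3.997 -0.636 1.253
vertex 3.007 -1.623 1.178
vertex 3.394 0.025 0.513
endloop
endfacet

endsolid


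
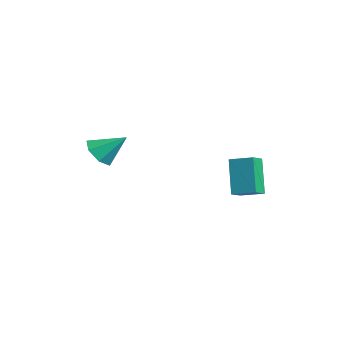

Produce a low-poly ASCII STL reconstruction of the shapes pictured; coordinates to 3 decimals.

solid 
facet normal -0.635 0.666 -0.391
outer loop
vertex -0.076 2.575 -0.813
vertex 0.67 3.464 -0.509
vertex 0.846 2.409 -2.591
endloop
endfacet
facet normal -0.622 -0.741 -0.253
outer loop
vertex 1.43 1.796 -2.231
vertex -0.076 2.575 -0.813
vertex 0.846 2.409 -2.591
endloop
endfacet
facet normal -0.635 0.666 -0.391
outer loop
vertex 0.846 2.409 -2.591
vertex 0.67 3.464 -0.509
vertex 1.592 3.298 -2.287
endloop
endfacet
facet normal 0.459 -0.082 -0.885
outer loop
vertex 1.592 3.298 -2.287
vertex 1.43 1.796 -2.231
vertex 0.846 2.409 -2.591
endloop
endfacet
facet normal -0.459 0.082 0.885
outer loop
vertex -0.076 2.575 -0.813
vertex 1.254 2.851 -0.149
vertex 0.67 3.464 -0.509
endloop
endfacet
facet normal -0.622 -0.741 -0.253
outer loop
vertex 0.508 1.962 -0.453
vertex -0.076 2.575 -0.813
vertex 1.43 1.796 -2.231
endloop
endfacet
facet normal -0.459 0.082 0.885
outer loop
vertex 0.508 1.962 -0.453
vertex 1.254 2.851 -0.149
vertex -0.076 2.575 -0.813
endloop
endfacet
facet normal 0.622 0.741 0.253
outer loop
vertex 0.67 3.464 -0.509
vertex 1.254 2.851 -0.149
vertex 1.592 3.298 -2.287
endloop
endfacet
facet normal 0.459 -0.082 -0.885
outer loop
vertex 2.176 2.685 -1.927
vertex 1.43 1.796 -2.231
vertex 1.592 3.298 -2.287
endloop
endfacet
facet normal 0.622 0.741 0.253
outer loop
vertex 1.592 3.298 -2.287
vertex 1.254 2.851 -0.149
vertex 2.176 2.685 -1.927
endloop
endfacet
facet normal 0.635 -0.666 0.391
outer loop
vertex 2.176 2.685 -1.927
vertex 0.508 1.962 -0.453
vertex 1.43 1.796 -2.231
endloop
endfacet
facet normal 0.635 -0.666 0.391
outer loop
vertex 1.254 2.851 -0.149
vertex 0.508 1.962 -0.453
vertex 2.176 2.685 -1.927
endloop
endfacet
facet normal -0.361 -0.686 -0.631
outer loop
vertex -1.283 -3.031 -0.961
vertex -1.811 -3.363 -0.298
vertex -2.001 -2.708 -0.901
endloop
endfacet
facet normal 0.348 0.847 -0.402
outer loop
vertex -1.283 -3.031 -0.961
vertex -2.001 -2.708 -0.901
vertex -1.229 -2.257 0.718
endloop
endfacet
facet normal -0.361 -0.686 -0.632
outer loop
vertex -2.001 -2.708 -0.901
vertex -1.811 -3.363 -0.298
vertex -2.576 -2.879 -0.387
endloop
endfacet
facet normal -0.356 0.930 -0.089
outer loop
vertex -2.001 -2.708 -0.901
vertex -2.576 -2.879 -0.387
vertex -1.229 -2.257 0.718
endloop
endfacet
facet normal -0.361 -0.687 -0.630
outer loop
vertex -2.576 -2.879 -0.387
vertex -1.811 -3.363 -0.298
vertex -2.574 -3.413 0.194
endloop
endfacet
facet normal -0.667 0.547 0.505
outer loop
vertex -2.576 -2.879 -0.387
vertex -2.574 -3.413 0.194
vertex -1.229 -2.257 0.718
endloop
endfacet
facet normal -0.362 -0.687 -0.631
outer loop
vertex -2.574 -3.413 0.194
vertex -1.811 -3.363 -0.298
vertex -1.998 -3.91 0.405
endloop
endfacet
facet normal -0.354 -0.013 0.935
outer loop
vertex -2.574 -3.413 0.194
vertex -1.998 -3.91 0.405
vertex -1.229 -2.257 0.718
endloop
endfacet
facet normal -0.361 -0.687 -0.631
outer loop
vertex -1.998 -3.91 0.405
vertex -1.811 -3.363 -0.298
vertex -1.28 -3.995 0.086
endloop
endfacet
facet normal 0.351 -0.329 0.877
outer loop
vertex -1.998 -3.91 0.405
vertex -1.28 -3.995 0.086
vertex -1.229 -2.257 0.718
endloop
endfacet
facet normal -0.360 -0.686 -0.632
outer loop
vertex -1.28 -3.995 0.086
vertex -1.811 -3.363 -0.298
vertex -0.962 -3.603 -0.521
endloop
endfacet
facet normal 0.913 -0.163 0.373
outer loop
vertex -1.28 -3.995 0.086
vertex -0.962 -3.603 -0.521
vertex -1.229 -2.257 0.718
endloop
endfacet
facet normal -0.360 -0.687 -0.631
outer loop
vertex -0.962 -3.603 -0.521
vertex -1.811 -3.363 -0.298
vertex -1.283 -3.031 -0.961
endloop
endfacet
facet normal 0.912 0.361 -0.196
outer loop
vertex -0.962 -3.603 -0.521
vertex -1.283 -3.031 -0.961
vertex -1.229 -2.257 0.718
endloop
endfacet

endsolid


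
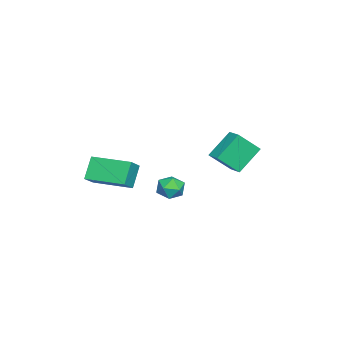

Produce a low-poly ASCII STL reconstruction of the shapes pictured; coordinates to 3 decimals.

solid 
facet normal -0.581 0.075 0.811
outer loop
vertex 2.903 -2.039 -0.022
vertex 3.232 0.034 0.021
vertex 2.04 -1.889 -0.654
endloop
endfacet
facet normal -0.157 -0.987 -0.020
outer loop
vertex 2.848 -1.994 -1.781
vertex 2.903 -2.039 -0.022
vertex 2.04 -1.889 -0.654
endloop
endfacet
facet normal -0.581 0.075 0.811
outer loop
vertex 2.04 -1.889 -0.654
vertex 3.232 0.034 0.021
vertex 2.369 0.184 -0.611
endloop
endfacet
facet normal -0.799 0.139 -0.586
outer loop
vertex 2.369 0.184 -0.611
vertex 2.848 -1.994 -1.781
vertex 2.04 -1.889 -0.654
endloop
endfacet
facet normal 0.799 -0.139 0.586
outer loop
vertex 2.903 -2.039 -0.022
vertex 4.04 -0.071 -1.106
vertex 3.232 0.034 0.021
endloop
endfacet
facet normal -0.157 -0.987 -0.020
outer loop
vertex 3.711 -2.144 -1.149
vertex 2.903 -2.039 -0.022
vertex 2.848 -1.994 -1.781
endloop
endfacet
facet normal 0.799 -0.139 0.586
outer loop
vertex 3.711 -2.144 -1.149
vertex 4.04 -0.071 -1.106
vertex 2.903 -2.039 -0.022
endloop
endfacet
facet normal 0.157 0.987 0.020
outer loop
vertex 3.232 0.034 0.021
vertex 4.04 -0.071 -1.106
vertex 2.369 0.184 -0.611
endloop
endfacet
facet normal -0.799 0.139 -0.586
outer loop
vertex 3.177 0.079 -1.738
vertex 2.848 -1.994 -1.781
vertex 2.369 0.184 -0.611
endloop
endfacet
facet normal 0.157 0.987 0.020
outer loop
vertex 2.369 0.184 -0.611
vertex 4.04 -0.071 -1.106
vertex 3.177 0.079 -1.738
endloop
endfacet
facet normal 0.581 -0.075 -0.811
outer loop
vertex 3.177 0.079 -1.738
vertex 3.711 -2.144 -1.149
vertex 2.848 -1.994 -1.781
endloop
endfacet
facet normal 0.581 -0.075 -0.811
outer loop
vertex 4.04 -0.071 -1.106
vertex 3.711 -2.144 -1.149
vertex 3.177 0.079 -1.738
endloop
endfacet
facet normal -0.750 -0.628 -0.208
outer loop
vertex -3.589 3.16 -0.624
vertex -4.134 4.181 -1.743
vertex -2.548 2.336 -1.884
endloop
endfacet
facet normal 0.339 -0.634 0.695
outer loop
vertex -1.806 2.959 -1.677
vertex -3.589 3.16 -0.624
vertex -2.548 2.336 -1.884
endloop
endfacet
facet normal -0.749 -0.628 -0.209
outer loop
vertex -2.548 2.336 -1.884
vertex -4.134 4.181 -1.743
vertex -3.093 3.358 -3.002
endloop
endfacet
facet normal 0.569 -0.449 -0.688
outer loop
vertex -3.093 3.358 -3.002
vertex -1.806 2.959 -1.677
vertex -2.548 2.336 -1.884
endloop
endfacet
facet normal -0.570 0.450 0.688
outer loop
vertex -3.589 3.16 -0.624
vertex -3.392 4.804 -1.536
vertex -4.134 4.181 -1.743
endloop
endfacet
facet normal 0.339 -0.634 0.695
outer loop
vertex -2.847 3.782 -0.418
vertex -3.589 3.16 -0.624
vertex -1.806 2.959 -1.677
endloop
endfacet
facet normal -0.569 0.450 0.689
outer loop
vertex -2.847 3.782 -0.418
vertex -3.392 4.804 -1.536
vertex -3.589 3.16 -0.624
endloop
endfacet
facet normal -0.339 0.634 -0.695
outer loop
vertex -4.134 4.181 -1.743
vertex -3.392 4.804 -1.536
vertex -3.093 3.358 -3.002
endloop
endfacet
facet normal 0.569 -0.451 -0.688
outer loop
vertex -2.351 3.98 -2.796
vertex -1.806 2.959 -1.677
vertex -3.093 3.358 -3.002
endloop
endfacet
facet normal -0.339 0.634 -0.695
outer loop
vertex -3.093 3.358 -3.002
vertex -3.392 4.804 -1.536
vertex -2.351 3.98 -2.796
endloop
endfacet
facet normal 0.749 0.629 0.209
outer loop
vertex -2.351 3.98 -2.796
vertex -2.847 3.782 -0.418
vertex -1.806 2.959 -1.677
endloop
endfacet
facet normal 0.750 0.628 0.209
outer loop
vertex -3.392 4.804 -1.536
vertex -2.847 3.782 -0.418
vertex -2.351 3.98 -2.796
endloop
endfacet
facet normal -0.422 0.388 0.820
outer loop
vertex 0.596 1.935 -2.38
vertex 0.337 1.22 -2.175
vertex 1.044 1.469 -1.929
endloop
endfacet
facet normal 0.157 0.761 0.630
outer loop
vertex 0.596 1.935 -2.38
vertex 1.044 1.469 -1.929
vertex 1.372 1.885 -2.513
endloop
endfacet
facet normal 0.058 0.998 -0.035
outer loop
vertex 0.596 1.935 -2.38
vertex 1.372 1.885 -2.513
vertex 0.868 1.893 -3.12
endloop
endfacet
facet normal -0.580 0.773 -0.257
outer loop
vertex 0.596 1.935 -2.38
vertex 0.868 1.893 -3.12
vertex 0.228 1.482 -2.911
endloop
endfacet
facet normal -0.878 0.396 0.271
outer loop
vertex 0.596 1.935 -2.38
vertex 0.228 1.482 -2.911
vertex 0.337 1.22 -2.175
endloop
endfacet
facet normal 0.715 0.314 0.625
outer loop
vertex 1.372 1.885 -2.513
vertex 1.044 1.469 -1.929
vertex 1.592 1.138 -2.389
endloop
endfacet
facet normal -0.223 -0.287 0.931
outer loop
vertex 1.044 1.469 -1.929
vertex 0.337 1.22 -2.175
vertex 0.952 0.727 -2.18
endloop
endfacet
facet normal -0.960 -0.275 0.044
outer loop
vertex 0.337 1.22 -2.175
vertex 0.228 1.482 -2.911
vertex 0.448 0.735 -2.787
endloop
endfacet
facet normal -0.479 0.334 -0.812
outer loop
vertex 0.228 1.482 -2.911
vertex 0.868 1.893 -3.12
vertex 0.776 1.151 -3.371
endloop
endfacet
facet normal 0.556 0.698 -0.452
outer loop
vertex 0.868 1.893 -3.12
vertex 1.372 1.885 -2.513
vertex 1.483 1.4 -3.125
endloop
endfacet
facet normal 0.580 -0.773 0.257
outer loop
vertex 1.224 0.685 -2.92
vertex 1.592 1.138 -2.389
vertex 0.952 0.727 -2.18
endloop
endfacet
facet normal -0.058 -0.998 0.035
outer loop
vertex 1.224 0.685 -2.92
vertex 0.952 0.727 -2.18
vertex 0.448 0.735 -2.787
endloop
endfacet
facet normal -0.157 -0.761 -0.630
outer loop
vertex 1.224 0.685 -2.92
vertex 0.448 0.735 -2.787
vertex 0.776 1.151 -3.371
endloop
endfacet
facet normal 0.422 -0.388 -0.820
outer loop
vertex 1.224 0.685 -2.92
vertex 0.776 1.151 -3.371
vertex 1.483 1.4 -3.125
endloop
endfacet
facet normal 0.878 -0.396 -0.271
outer loop
vertex 1.224 0.685 -2.92
vertex 1.483 1.4 -3.125
vertex 1.592 1.138 -2.389
endloop
endfacet
facet normal 0.479 -0.334 0.812
outer loop
vertex 0.952 0.727 -2.18
vertex 1.592 1.138 -2.389
vertex 1.044 1.469 -1.929
endloop
endfacet
facet normal -0.556 -0.698 0.452
outer loop
vertex 0.448 0.735 -2.787
vertex 0.952 0.727 -2.18
vertex 0.337 1.22 -2.175
endloop
endfacet
facet normal -0.715 -0.314 -0.625
outer loop
vertex 0.776 1.151 -3.371
vertex 0.448 0.735 -2.787
vertex 0.228 1.482 -2.911
endloop
endfacet
facet normal 0.223 0.287 -0.931
outer loop
vertex 1.483 1.4 -3.125
vertex 0.776 1.151 -3.371
vertex 0.868 1.893 -3.12
endloop
endfacet
facet normal 0.960 0.275 -0.044
outer loop
vertex 1.592 1.138 -2.389
vertex 1.483 1.4 -3.125
vertex 1.372 1.885 -2.513
endloop
endfacet

endsolid


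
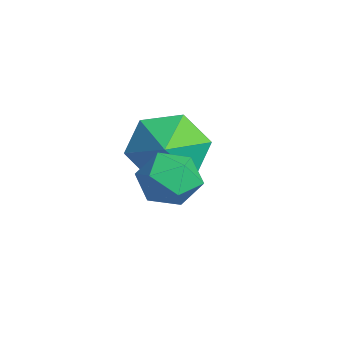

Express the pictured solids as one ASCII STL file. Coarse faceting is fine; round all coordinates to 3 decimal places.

solid 
facet normal -0.849 0.241 -0.470
outer loop
vertex 0.765 1.958 -3.298
vertex 0.25 1.428 -2.639
vertex 0.429 2.387 -2.471
endloop
endfacet
facet normal 0.849 0.524 0.073
outer loop
vertex 0.765 1.958 -3.298
vertex 0.429 2.387 -2.471
vertex 1.15 1.172 -2.141
endloop
endfacet
facet normal -0.849 0.241 -0.470
outer loop
vertex 0.429 2.387 -2.471
vertex 0.25 1.428 -2.639
vertex -0.086 1.857 -1.812
endloop
endfacet
facet normal 0.463 0.478 0.746
outer loop
vertex 0.429 2.387 -2.471
vertex -0.086 1.857 -1.812
vertex 1.15 1.172 -2.141
endloop
endfacet
facet normal -0.849 0.241 -0.470
outer loop
vertex -0.086 1.857 -1.812
vertex 0.25 1.428 -2.639
vertex -0.265 0.898 -1.98
endloop
endfacet
facet normal 0.148 -0.197 0.969
outer loop
vertex -0.086 1.857 -1.812
vertex -0.265 0.898 -1.98
vertex 1.15 1.172 -2.141
endloop
endfacet
facet normal -0.849 0.241 -0.470
outer loop
vertex -0.265 0.898 -1.98
vertex 0.25 1.428 -2.639
vertex 0.071 0.469 -2.807
endloop
endfacet
facet normal 0.219 -0.827 0.518
outer loop
vertex -0.265 0.898 -1.98
vertex 0.071 0.469 -2.807
vertex 1.15 1.172 -2.141
endloop
endfacet
facet normal -0.849 0.241 -0.470
outer loop
vertex 0.071 0.469 -2.807
vertex 0.25 1.428 -2.639
vertex 0.586 0.999 -3.466
endloop
endfacet
facet normal 0.605 -0.781 -0.155
outer loop
vertex 0.071 0.469 -2.807
vertex 0.586 0.999 -3.466
vertex 1.15 1.172 -2.141
endloop
endfacet
facet normal -0.849 0.241 -0.470
outer loop
vertex 0.586 0.999 -3.466
vertex 0.25 1.428 -2.639
vertex 0.765 1.958 -3.298
endloop
endfacet
facet normal 0.920 -0.106 -0.378
outer loop
vertex 0.586 0.999 -3.466
vertex 0.765 1.958 -3.298
vertex 1.15 1.172 -2.141
endloop
endfacet
facet normal 0.267 -0.252 0.930
outer loop
vertex 2.973 1.218 -1.535
vertex 2.334 0.779 -1.471
vertex 2.993 0.469 -1.744
endloop
endfacet
facet normal 0.841 -0.124 0.526
outer loop
vertex 2.973 1.218 -1.535
vertex 2.993 0.469 -1.744
vertex 3.347 1.005 -2.183
endloop
endfacet
facet normal 0.792 0.543 0.279
outer loop
vertex 2.973 1.218 -1.535
vertex 3.347 1.005 -2.183
vertex 2.907 1.646 -2.181
endloop
endfacet
facet normal 0.187 0.828 0.529
outer loop
vertex 2.973 1.218 -1.535
vertex 2.907 1.646 -2.181
vertex 2.28 1.506 -1.741
endloop
endfacet
facet normal -0.137 0.336 0.932
outer loop
vertex 2.973 1.218 -1.535
vertex 2.28 1.506 -1.741
vertex 2.334 0.779 -1.471
endloop
endfacet
facet normal 0.822 -0.568 -0.031
outer loop
vertex 3.347 1.005 -2.183
vertex 2.993 0.469 -1.744
vertex 2.94 0.434 -2.519
endloop
endfacet
facet normal -0.107 -0.775 0.622
outer loop
vertex 2.993 0.469 -1.744
vertex 2.334 0.779 -1.471
vertex 2.313 0.294 -2.079
endloop
endfacet
facet normal -0.761 0.175 0.624
outer loop
vertex 2.334 0.779 -1.471
vertex 2.28 1.506 -1.741
vertex 1.873 0.935 -2.077
endloop
endfacet
facet normal -0.236 0.971 -0.028
outer loop
vertex 2.28 1.506 -1.741
vertex 2.907 1.646 -2.181
vertex 2.227 1.471 -2.516
endloop
endfacet
facet normal 0.742 0.511 -0.433
outer loop
vertex 2.907 1.646 -2.181
vertex 3.347 1.005 -2.183
vertex 2.886 1.161 -2.789
endloop
endfacet
facet normal -0.187 -0.828 -0.529
outer loop
vertex 2.247 0.722 -2.725
vertex 2.94 0.434 -2.519
vertex 2.313 0.294 -2.079
endloop
endfacet
facet normal -0.792 -0.543 -0.279
outer loop
vertex 2.247 0.722 -2.725
vertex 2.313 0.294 -2.079
vertex 1.873 0.935 -2.077
endloop
endfacet
facet normal -0.841 0.124 -0.526
outer loop
vertex 2.247 0.722 -2.725
vertex 1.873 0.935 -2.077
vertex 2.227 1.471 -2.516
endloop
endfacet
facet normal -0.267 0.252 -0.930
outer loop
vertex 2.247 0.722 -2.725
vertex 2.227 1.471 -2.516
vertex 2.886 1.161 -2.789
endloop
endfacet
facet normal 0.137 -0.336 -0.932
outer loop
vertex 2.247 0.722 -2.725
vertex 2.886 1.161 -2.789
vertex 2.94 0.434 -2.519
endloop
endfacet
facet normal 0.236 -0.971 0.028
outer loop
vertex 2.313 0.294 -2.079
vertex 2.94 0.434 -2.519
vertex 2.993 0.469 -1.744
endloop
endfacet
facet normal -0.742 -0.511 0.433
outer loop
vertex 1.873 0.935 -2.077
vertex 2.313 0.294 -2.079
vertex 2.334 0.779 -1.471
endloop
endfacet
facet normal -0.822 0.568 0.031
outer loop
vertex 2.227 1.471 -2.516
vertex 1.873 0.935 -2.077
vertex 2.28 1.506 -1.741
endloop
endfacet
facet normal 0.107 0.775 -0.622
outer loop
vertex 2.886 1.161 -2.789
vertex 2.227 1.471 -2.516
vertex 2.907 1.646 -2.181
endloop
endfacet
facet normal 0.761 -0.175 -0.624
outer loop
vertex 2.94 0.434 -2.519
vertex 2.886 1.161 -2.789
vertex 3.347 1.005 -2.183
endloop
endfacet

endsolid


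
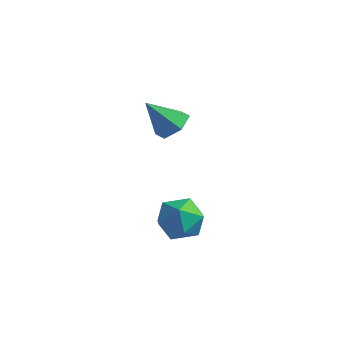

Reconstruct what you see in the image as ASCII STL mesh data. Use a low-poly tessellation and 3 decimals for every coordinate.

solid 
facet normal 0.495 0.376 -0.783
outer loop
vertex 0.021 2.231 -1.951
vertex -0.714 2.661 -2.209
vertex -0.139 3.055 -1.656
endloop
endfacet
facet normal 0.580 -0.172 0.796
outer loop
vertex 0.021 2.231 -1.951
vertex -0.139 3.055 -1.656
vertex -1.586 1.999 -0.831
endloop
endfacet
facet normal 0.495 0.377 -0.783
outer loop
vertex -0.139 3.055 -1.656
vertex -0.714 2.661 -2.209
vertex -0.874 3.486 -1.913
endloop
endfacet
facet normal 0.049 0.572 0.819
outer loop
vertex -0.139 3.055 -1.656
vertex -0.874 3.486 -1.913
vertex -1.586 1.999 -0.831
endloop
endfacet
facet normal 0.496 0.377 -0.782
outer loop
vertex -0.874 3.486 -1.913
vertex -0.714 2.661 -2.209
vertex -1.449 3.092 -2.467
endloop
endfacet
facet normal -0.731 0.594 0.336
outer loop
vertex -0.874 3.486 -1.913
vertex -1.449 3.092 -2.467
vertex -1.586 1.999 -0.831
endloop
endfacet
facet normal 0.496 0.376 -0.783
outer loop
vertex -1.449 3.092 -2.467
vertex -0.714 2.661 -2.209
vertex -1.289 2.268 -2.762
endloop
endfacet
facet normal -0.977 -0.129 -0.168
outer loop
vertex -1.449 3.092 -2.467
vertex -1.289 2.268 -2.762
vertex -1.586 1.999 -0.831
endloop
endfacet
facet normal 0.496 0.376 -0.783
outer loop
vertex -1.289 2.268 -2.762
vertex -0.714 2.661 -2.209
vertex -0.554 1.837 -2.504
endloop
endfacet
facet normal -0.446 -0.875 -0.190
outer loop
vertex -1.289 2.268 -2.762
vertex -0.554 1.837 -2.504
vertex -1.586 1.999 -0.831
endloop
endfacet
facet normal 0.495 0.376 -0.783
outer loop
vertex -0.554 1.837 -2.504
vertex -0.714 2.661 -2.209
vertex 0.021 2.231 -1.951
endloop
endfacet
facet normal 0.333 -0.896 0.292
outer loop
vertex -0.554 1.837 -2.504
vertex 0.021 2.231 -1.951
vertex -1.586 1.999 -0.831
endloop
endfacet
facet normal -0.747 0.410 -0.522
outer loop
vertex 2.691 -1.716 -4.257
vertex 1.989 -2.349 -3.75
vertex 2.234 -1.386 -3.344
endloop
endfacet
facet normal -0.217 0.878 -0.426
outer loop
vertex 2.691 -1.716 -4.257
vertex 2.234 -1.386 -3.344
vertex 3.278 -1.211 -3.515
endloop
endfacet
facet normal 0.377 0.599 -0.706
outer loop
vertex 2.691 -1.716 -4.257
vertex 3.278 -1.211 -3.515
vertex 3.678 -2.065 -4.026
endloop
endfacet
facet normal 0.214 -0.041 -0.976
outer loop
vertex 2.691 -1.716 -4.257
vertex 3.678 -2.065 -4.026
vertex 2.881 -2.768 -4.171
endloop
endfacet
facet normal -0.481 -0.157 -0.862
outer loop
vertex 2.691 -1.716 -4.257
vertex 2.881 -2.768 -4.171
vertex 1.989 -2.349 -3.75
endloop
endfacet
facet normal -0.115 0.954 0.277
outer loop
vertex 3.278 -1.211 -3.515
vertex 2.234 -1.386 -3.344
vertex 2.939 -1.532 -2.549
endloop
endfacet
facet normal -0.973 0.197 0.120
outer loop
vertex 2.234 -1.386 -3.344
vertex 1.989 -2.349 -3.75
vertex 2.142 -2.235 -2.694
endloop
endfacet
facet normal -0.542 -0.722 -0.430
outer loop
vertex 1.989 -2.349 -3.75
vertex 2.881 -2.768 -4.171
vertex 2.542 -3.089 -3.205
endloop
endfacet
facet normal 0.582 -0.533 -0.614
outer loop
vertex 2.881 -2.768 -4.171
vertex 3.678 -2.065 -4.026
vertex 3.586 -2.914 -3.376
endloop
endfacet
facet normal 0.846 0.502 -0.177
outer loop
vertex 3.678 -2.065 -4.026
vertex 3.278 -1.211 -3.515
vertex 3.831 -1.951 -2.97
endloop
endfacet
facet normal -0.214 0.041 0.976
outer loop
vertex 3.129 -2.584 -2.463
vertex 2.939 -1.532 -2.549
vertex 2.142 -2.235 -2.694
endloop
endfacet
facet normal -0.377 -0.599 0.706
outer loop
vertex 3.129 -2.584 -2.463
vertex 2.142 -2.235 -2.694
vertex 2.542 -3.089 -3.205
endloop
endfacet
facet normal 0.217 -0.878 0.426
outer loop
vertex 3.129 -2.584 -2.463
vertex 2.542 -3.089 -3.205
vertex 3.586 -2.914 -3.376
endloop
endfacet
facet normal 0.747 -0.410 0.522
outer loop
vertex 3.129 -2.584 -2.463
vertex 3.586 -2.914 -3.376
vertex 3.831 -1.951 -2.97
endloop
endfacet
facet normal 0.481 0.157 0.862
outer loop
vertex 3.129 -2.584 -2.463
vertex 3.831 -1.951 -2.97
vertex 2.939 -1.532 -2.549
endloop
endfacet
facet normal -0.582 0.533 0.614
outer loop
vertex 2.142 -2.235 -2.694
vertex 2.939 -1.532 -2.549
vertex 2.234 -1.386 -3.344
endloop
endfacet
facet normal -0.846 -0.502 0.177
outer loop
vertex 2.542 -3.089 -3.205
vertex 2.142 -2.235 -2.694
vertex 1.989 -2.349 -3.75
endloop
endfacet
facet normal 0.115 -0.954 -0.277
outer loop
vertex 3.586 -2.914 -3.376
vertex 2.542 -3.089 -3.205
vertex 2.881 -2.768 -4.171
endloop
endfacet
facet normal 0.973 -0.197 -0.120
outer loop
vertex 3.831 -1.951 -2.97
vertex 3.586 -2.914 -3.376
vertex 3.678 -2.065 -4.026
endloop
endfacet
facet normal 0.542 0.722 0.430
outer loop
vertex 2.939 -1.532 -2.549
vertex 3.831 -1.951 -2.97
vertex 3.278 -1.211 -3.515
endloop
endfacet

endsolid
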